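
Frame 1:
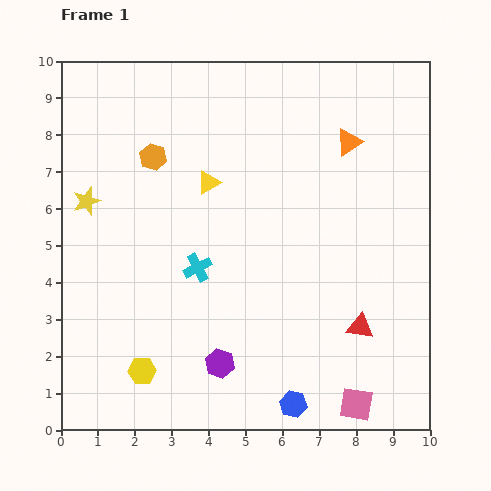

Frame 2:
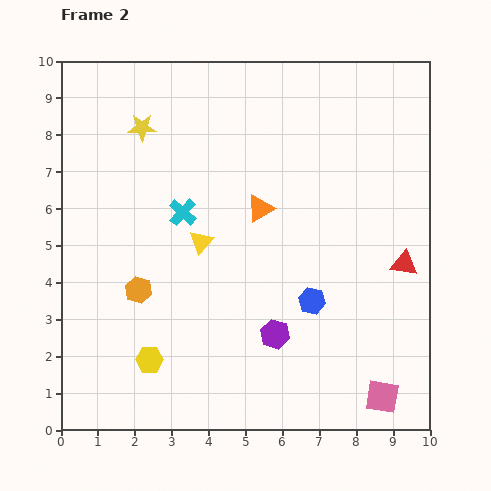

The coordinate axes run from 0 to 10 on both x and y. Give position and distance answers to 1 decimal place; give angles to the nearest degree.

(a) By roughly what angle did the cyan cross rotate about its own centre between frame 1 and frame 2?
21° counter-clockwise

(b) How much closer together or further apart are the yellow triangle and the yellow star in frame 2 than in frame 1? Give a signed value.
+0.2

Distance in frame 1: 3.3. Distance in frame 2: 3.5.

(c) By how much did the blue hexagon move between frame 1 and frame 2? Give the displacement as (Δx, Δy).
(0.5, 2.8)

The blue hexagon was at (6.3, 0.7) in frame 1 and (6.8, 3.5) in frame 2.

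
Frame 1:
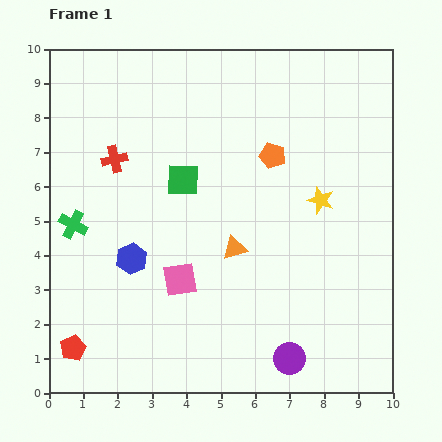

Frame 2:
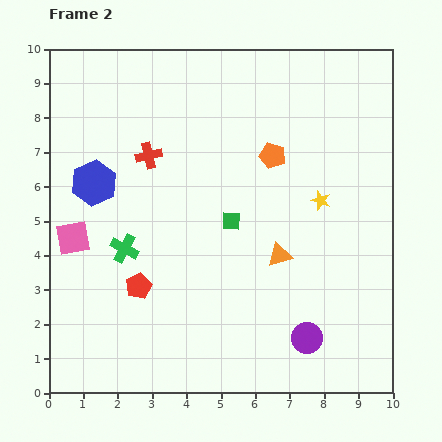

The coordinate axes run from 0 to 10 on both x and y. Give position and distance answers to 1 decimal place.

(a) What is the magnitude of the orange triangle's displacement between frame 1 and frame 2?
1.3

The orange triangle moved from (5.4, 4.2) to (6.7, 4.0), a distance of √(1.3² + 0.2²) ≈ 1.3.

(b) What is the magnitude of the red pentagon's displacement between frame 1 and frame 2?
2.6

The red pentagon moved from (0.7, 1.3) to (2.6, 3.1), a distance of √(1.9² + 1.8²) ≈ 2.6.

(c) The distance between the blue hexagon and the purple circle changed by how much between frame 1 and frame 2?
+2.3

Distance in frame 1: 5.4. Distance in frame 2: 7.7.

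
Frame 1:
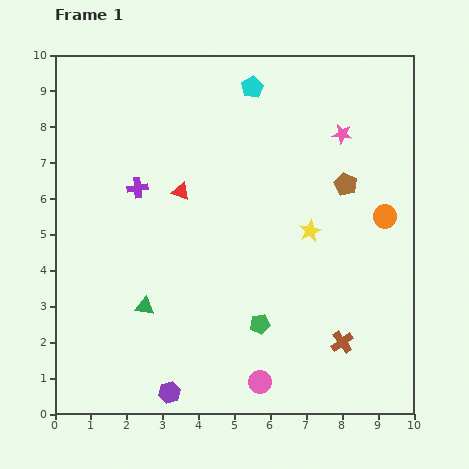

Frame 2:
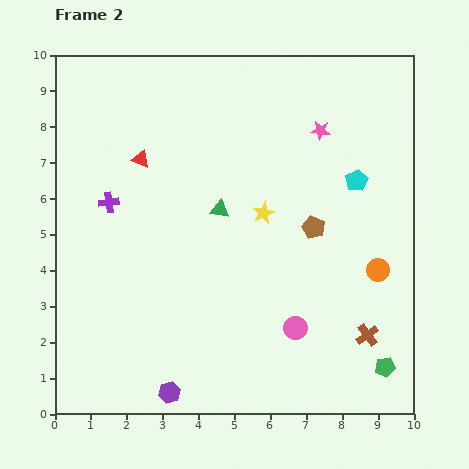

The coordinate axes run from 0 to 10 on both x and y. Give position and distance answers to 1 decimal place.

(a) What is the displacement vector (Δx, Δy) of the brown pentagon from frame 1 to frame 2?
(-0.9, -1.2)

The brown pentagon was at (8.1, 6.4) in frame 1 and (7.2, 5.2) in frame 2.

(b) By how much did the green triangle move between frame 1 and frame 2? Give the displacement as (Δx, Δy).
(2.1, 2.7)

The green triangle was at (2.5, 3.0) in frame 1 and (4.6, 5.7) in frame 2.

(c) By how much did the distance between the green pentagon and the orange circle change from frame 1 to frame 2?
-1.9

Distance in frame 1: 4.6. Distance in frame 2: 2.7.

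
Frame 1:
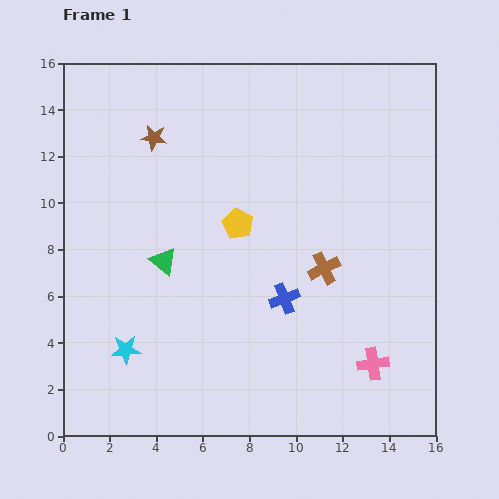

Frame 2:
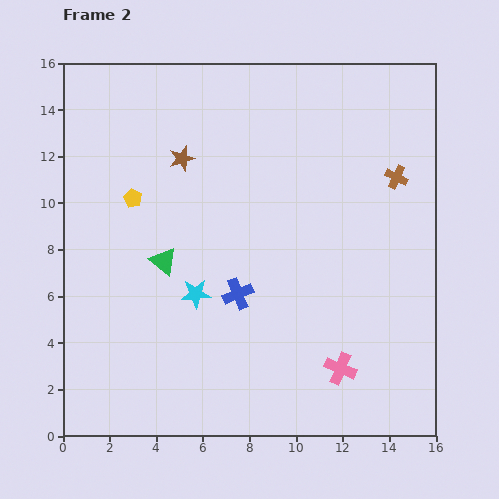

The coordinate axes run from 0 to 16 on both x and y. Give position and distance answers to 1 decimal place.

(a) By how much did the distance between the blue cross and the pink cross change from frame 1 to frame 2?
+0.7

Distance in frame 1: 4.7. Distance in frame 2: 5.4.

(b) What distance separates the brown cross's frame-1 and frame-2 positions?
5.0

The brown cross moved from (11.2, 7.2) to (14.3, 11.1), a distance of √(3.1² + 3.9²) ≈ 5.0.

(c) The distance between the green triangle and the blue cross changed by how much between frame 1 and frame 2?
-1.9

Distance in frame 1: 5.4. Distance in frame 2: 3.5.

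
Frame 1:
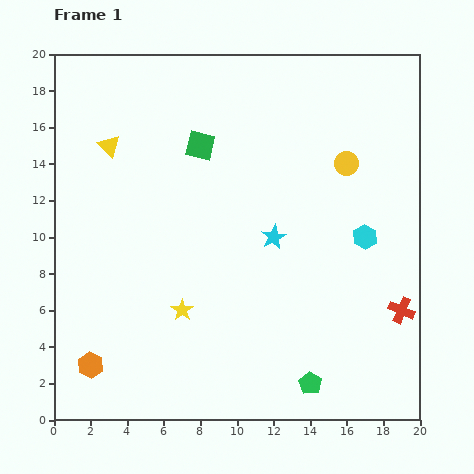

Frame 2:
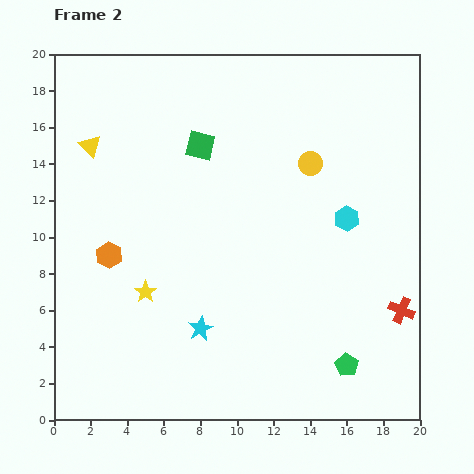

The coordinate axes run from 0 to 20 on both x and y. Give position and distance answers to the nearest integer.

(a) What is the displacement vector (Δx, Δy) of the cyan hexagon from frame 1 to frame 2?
(-1, 1)

The cyan hexagon was at (17, 10) in frame 1 and (16, 11) in frame 2.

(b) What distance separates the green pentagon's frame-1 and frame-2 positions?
2

The green pentagon moved from (14, 2) to (16, 3), a distance of √(2² + 1²) ≈ 2.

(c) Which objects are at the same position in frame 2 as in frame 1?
the red cross, the green square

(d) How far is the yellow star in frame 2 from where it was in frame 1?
2

The yellow star moved from (7, 6) to (5, 7), a distance of √(2² + 1²) ≈ 2.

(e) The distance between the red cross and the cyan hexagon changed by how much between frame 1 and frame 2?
+2

Distance in frame 1: 4. Distance in frame 2: 6.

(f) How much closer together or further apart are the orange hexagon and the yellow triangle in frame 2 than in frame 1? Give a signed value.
-6

Distance in frame 1: 12. Distance in frame 2: 6.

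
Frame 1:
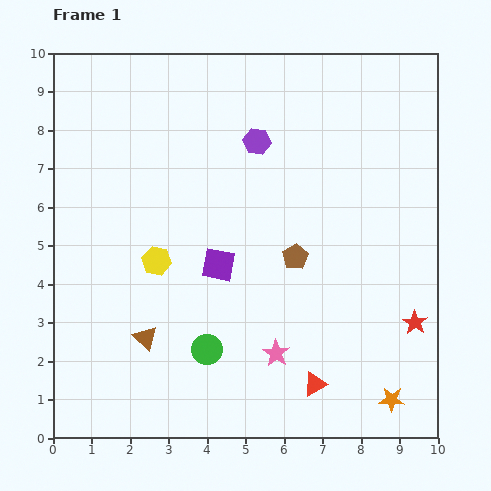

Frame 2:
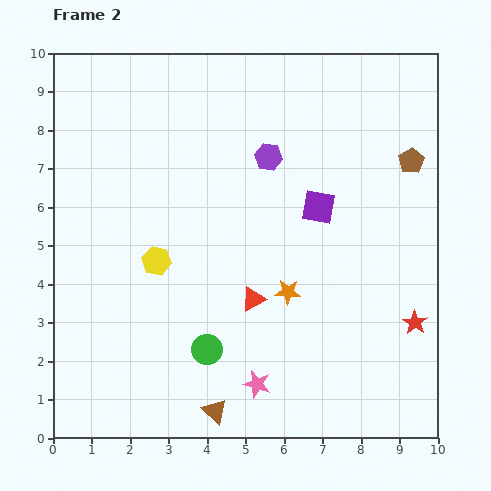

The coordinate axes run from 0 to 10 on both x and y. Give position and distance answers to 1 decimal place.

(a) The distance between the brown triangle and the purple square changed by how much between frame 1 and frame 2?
+3.2

Distance in frame 1: 2.7. Distance in frame 2: 5.9.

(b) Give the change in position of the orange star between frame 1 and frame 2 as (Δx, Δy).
(-2.7, 2.8)

The orange star was at (8.8, 1.0) in frame 1 and (6.1, 3.8) in frame 2.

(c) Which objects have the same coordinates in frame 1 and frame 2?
the green circle, the yellow hexagon, the red star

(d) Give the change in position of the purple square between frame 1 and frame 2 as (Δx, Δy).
(2.6, 1.5)

The purple square was at (4.3, 4.5) in frame 1 and (6.9, 6.0) in frame 2.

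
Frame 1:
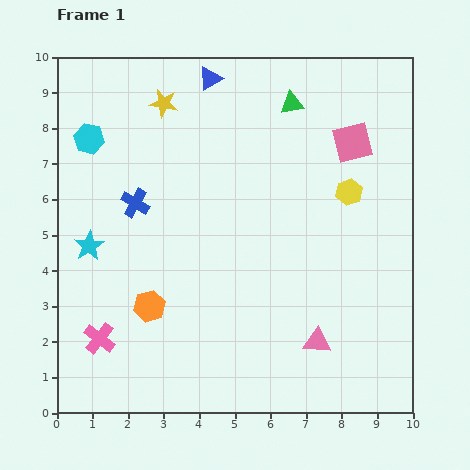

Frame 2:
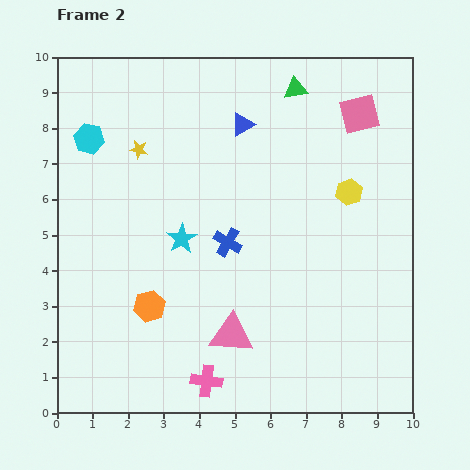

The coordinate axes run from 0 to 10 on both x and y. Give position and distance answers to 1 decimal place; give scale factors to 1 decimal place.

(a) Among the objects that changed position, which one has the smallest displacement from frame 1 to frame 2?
the green triangle

(moved 0.4)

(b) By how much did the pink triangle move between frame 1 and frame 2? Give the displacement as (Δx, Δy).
(-2.4, 0.2)

The pink triangle was at (7.3, 2.0) in frame 1 and (4.9, 2.2) in frame 2.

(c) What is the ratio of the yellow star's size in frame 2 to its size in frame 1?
0.6×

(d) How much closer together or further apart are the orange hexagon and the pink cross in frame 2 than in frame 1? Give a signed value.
+0.9

Distance in frame 1: 1.7. Distance in frame 2: 2.6.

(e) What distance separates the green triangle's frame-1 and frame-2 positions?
0.4

The green triangle moved from (6.6, 8.7) to (6.7, 9.1), a distance of √(0.1² + 0.4²) ≈ 0.4.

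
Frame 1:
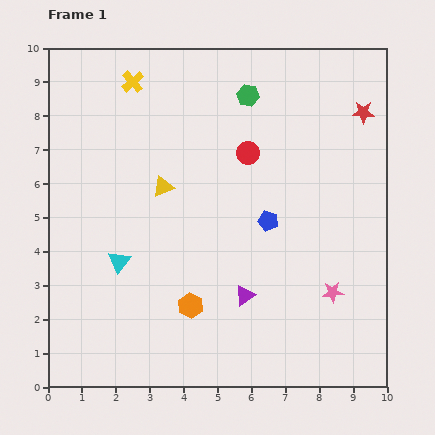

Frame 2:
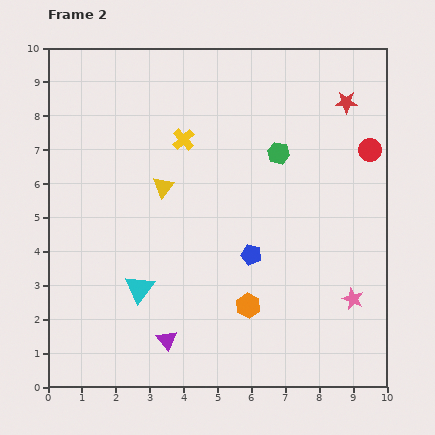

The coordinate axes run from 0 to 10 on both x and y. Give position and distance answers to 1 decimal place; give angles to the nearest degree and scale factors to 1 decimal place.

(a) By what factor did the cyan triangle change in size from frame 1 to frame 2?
1.3×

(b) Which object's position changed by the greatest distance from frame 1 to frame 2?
the red circle

(moved 3.6; next 2.6)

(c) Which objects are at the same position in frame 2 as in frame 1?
the yellow triangle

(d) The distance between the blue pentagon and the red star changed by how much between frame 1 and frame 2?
+1.0

Distance in frame 1: 4.3. Distance in frame 2: 5.3.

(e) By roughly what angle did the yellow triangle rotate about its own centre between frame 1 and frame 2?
28° counter-clockwise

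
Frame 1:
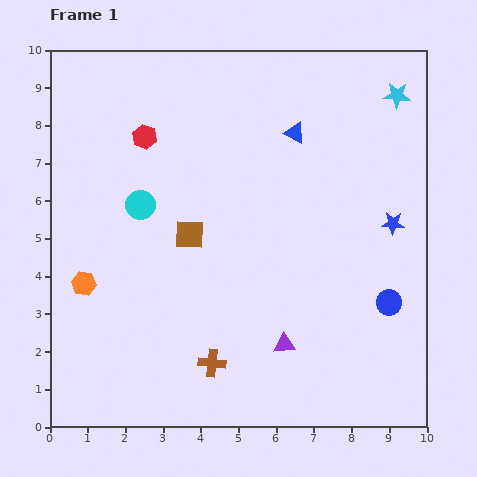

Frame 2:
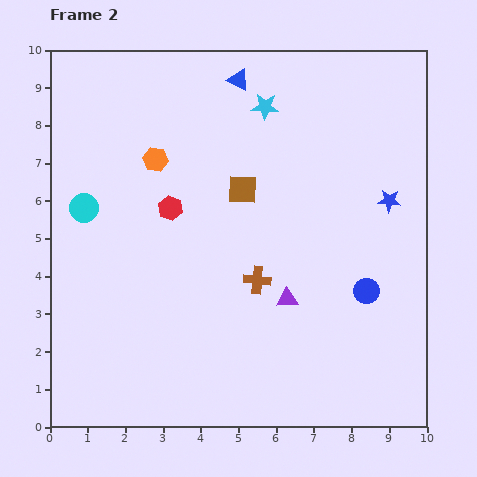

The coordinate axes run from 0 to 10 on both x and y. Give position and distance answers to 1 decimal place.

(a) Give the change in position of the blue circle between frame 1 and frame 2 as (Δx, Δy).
(-0.6, 0.3)

The blue circle was at (9.0, 3.3) in frame 1 and (8.4, 3.6) in frame 2.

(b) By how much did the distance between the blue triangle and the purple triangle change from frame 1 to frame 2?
+0.3

Distance in frame 1: 5.6. Distance in frame 2: 5.9.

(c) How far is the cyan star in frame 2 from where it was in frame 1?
3.5

The cyan star moved from (9.2, 8.8) to (5.7, 8.5), a distance of √(3.5² + 0.3²) ≈ 3.5.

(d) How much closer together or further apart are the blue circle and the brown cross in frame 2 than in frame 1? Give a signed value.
-2.1

Distance in frame 1: 5.0. Distance in frame 2: 2.9.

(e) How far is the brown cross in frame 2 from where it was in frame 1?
2.5

The brown cross moved from (4.3, 1.7) to (5.5, 3.9), a distance of √(1.2² + 2.2²) ≈ 2.5.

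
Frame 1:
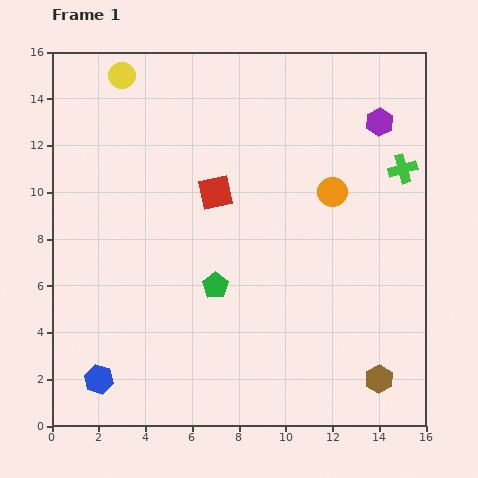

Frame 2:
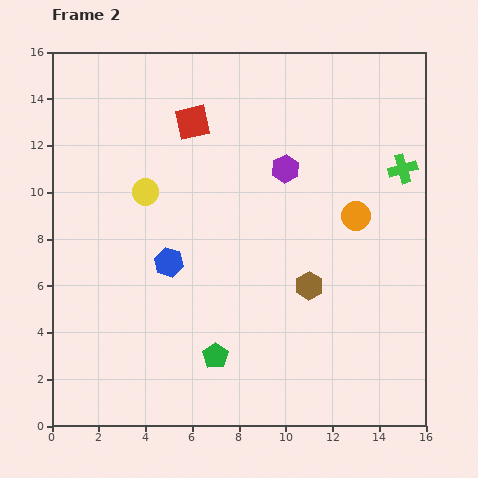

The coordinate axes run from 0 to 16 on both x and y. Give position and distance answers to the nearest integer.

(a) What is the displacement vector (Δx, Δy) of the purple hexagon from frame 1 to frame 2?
(-4, -2)

The purple hexagon was at (14, 13) in frame 1 and (10, 11) in frame 2.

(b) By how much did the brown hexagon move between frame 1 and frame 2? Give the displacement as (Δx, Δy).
(-3, 4)

The brown hexagon was at (14, 2) in frame 1 and (11, 6) in frame 2.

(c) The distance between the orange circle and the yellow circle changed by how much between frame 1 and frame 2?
-1

Distance in frame 1: 10. Distance in frame 2: 9.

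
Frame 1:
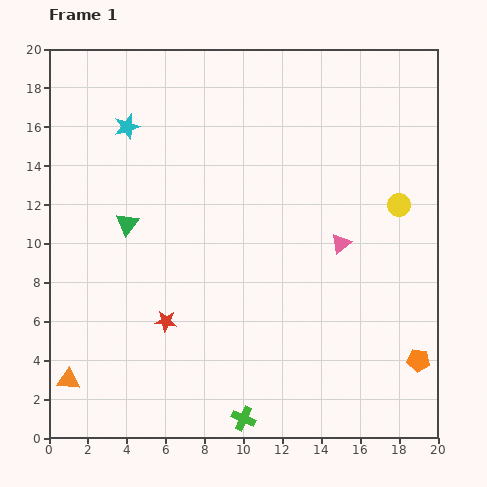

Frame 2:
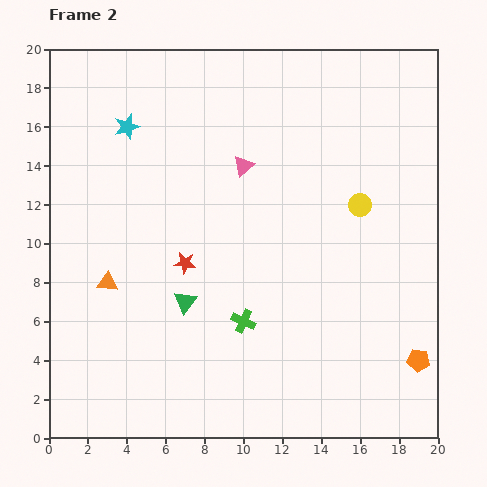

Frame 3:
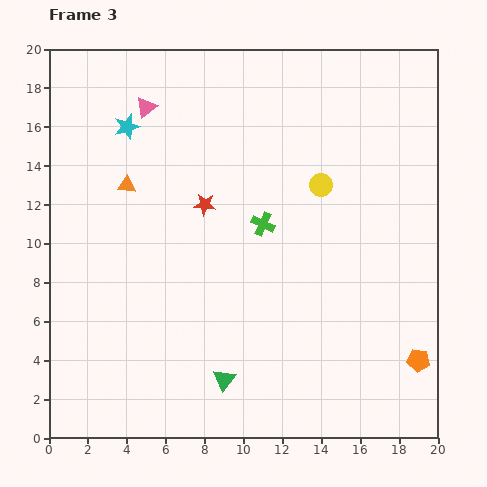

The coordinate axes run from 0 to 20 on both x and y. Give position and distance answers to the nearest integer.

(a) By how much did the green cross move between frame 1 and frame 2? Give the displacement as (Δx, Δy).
(0, 5)

The green cross was at (10, 1) in frame 1 and (10, 6) in frame 2.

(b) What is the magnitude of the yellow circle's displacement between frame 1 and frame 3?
4

The yellow circle moved from (18, 12) to (14, 13), a distance of √(4² + 1²) ≈ 4.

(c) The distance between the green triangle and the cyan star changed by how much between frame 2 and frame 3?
+5

Distance in frame 2: 9. Distance in frame 3: 14.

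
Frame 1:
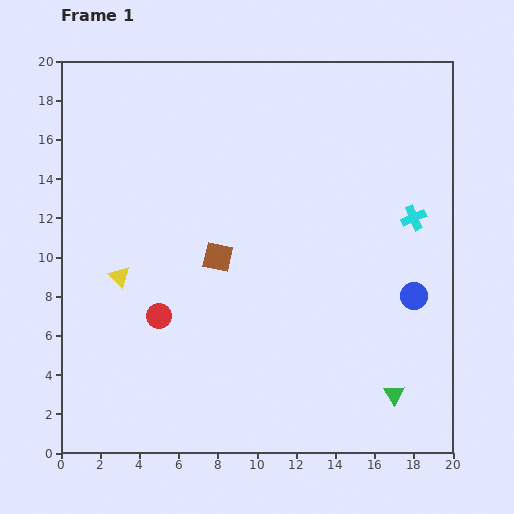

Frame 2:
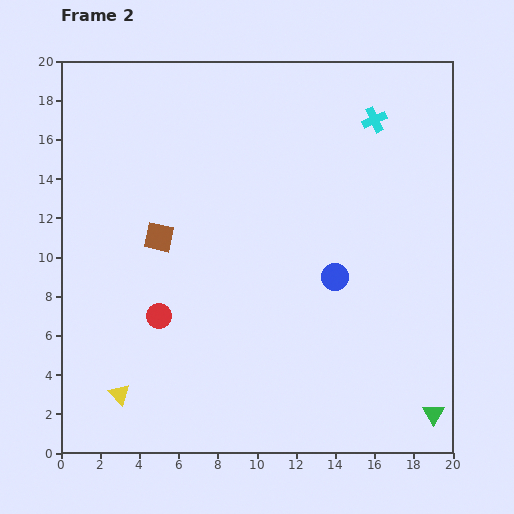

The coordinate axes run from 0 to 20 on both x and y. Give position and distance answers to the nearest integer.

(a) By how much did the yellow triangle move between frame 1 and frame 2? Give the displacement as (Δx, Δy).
(0, -6)

The yellow triangle was at (3, 9) in frame 1 and (3, 3) in frame 2.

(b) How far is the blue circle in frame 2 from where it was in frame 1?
4

The blue circle moved from (18, 8) to (14, 9), a distance of √(4² + 1²) ≈ 4.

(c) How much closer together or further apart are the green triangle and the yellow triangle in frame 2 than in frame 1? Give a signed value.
+1

Distance in frame 1: 15. Distance in frame 2: 16.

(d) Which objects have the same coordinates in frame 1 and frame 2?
the red circle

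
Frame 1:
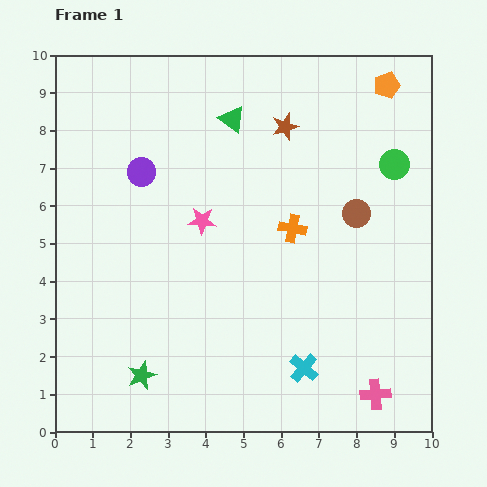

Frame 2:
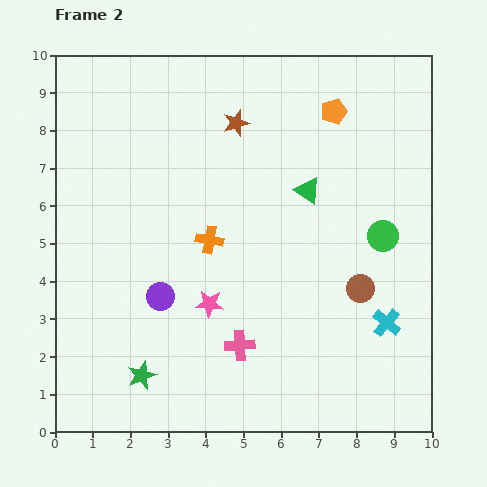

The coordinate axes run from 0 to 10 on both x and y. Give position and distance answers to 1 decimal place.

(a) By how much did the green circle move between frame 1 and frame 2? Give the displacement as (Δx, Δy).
(-0.3, -1.9)

The green circle was at (9.0, 7.1) in frame 1 and (8.7, 5.2) in frame 2.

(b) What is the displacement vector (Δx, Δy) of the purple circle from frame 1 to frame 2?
(0.5, -3.3)

The purple circle was at (2.3, 6.9) in frame 1 and (2.8, 3.6) in frame 2.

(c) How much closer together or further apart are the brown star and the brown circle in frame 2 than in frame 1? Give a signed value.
+2.5

Distance in frame 1: 3.0. Distance in frame 2: 5.5.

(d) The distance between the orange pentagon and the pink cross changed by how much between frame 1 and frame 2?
-1.5

Distance in frame 1: 8.2. Distance in frame 2: 6.7.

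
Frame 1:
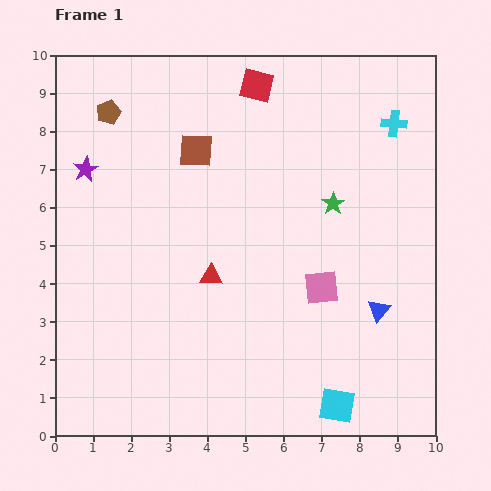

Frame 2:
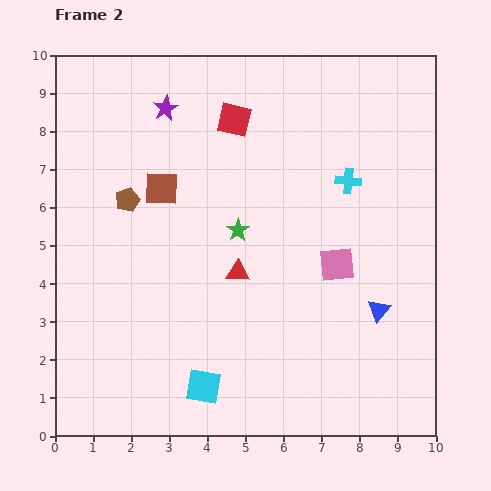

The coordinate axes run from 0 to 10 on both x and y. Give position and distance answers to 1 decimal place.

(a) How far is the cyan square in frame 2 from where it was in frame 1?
3.5

The cyan square moved from (7.4, 0.8) to (3.9, 1.3), a distance of √(3.5² + 0.5²) ≈ 3.5.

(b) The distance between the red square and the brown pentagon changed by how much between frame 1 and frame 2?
-0.5

Distance in frame 1: 4.0. Distance in frame 2: 3.5.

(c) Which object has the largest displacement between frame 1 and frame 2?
the cyan square

(moved 3.5; next 2.6)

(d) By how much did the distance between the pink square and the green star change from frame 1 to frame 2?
+0.6

Distance in frame 1: 2.2. Distance in frame 2: 2.8.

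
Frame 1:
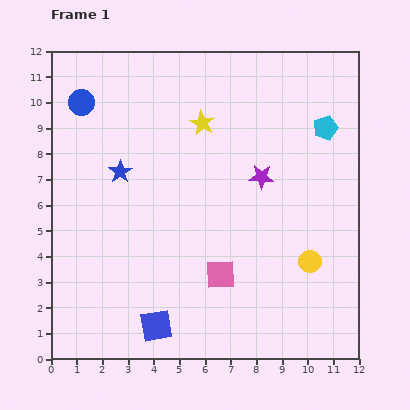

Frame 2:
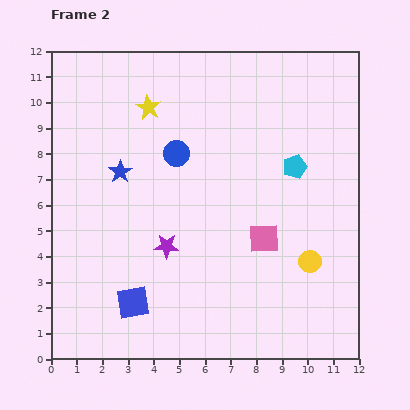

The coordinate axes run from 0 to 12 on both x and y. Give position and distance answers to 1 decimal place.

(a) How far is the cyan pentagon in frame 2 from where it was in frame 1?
1.9

The cyan pentagon moved from (10.7, 9.0) to (9.5, 7.5), a distance of √(1.2² + 1.5²) ≈ 1.9.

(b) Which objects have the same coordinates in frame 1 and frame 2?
the blue star, the yellow circle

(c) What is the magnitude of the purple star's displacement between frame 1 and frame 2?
4.6

The purple star moved from (8.2, 7.1) to (4.5, 4.4), a distance of √(3.7² + 2.7²) ≈ 4.6.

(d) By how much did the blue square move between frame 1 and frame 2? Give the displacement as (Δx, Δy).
(-0.9, 0.9)

The blue square was at (4.1, 1.3) in frame 1 and (3.2, 2.2) in frame 2.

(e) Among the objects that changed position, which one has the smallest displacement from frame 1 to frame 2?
the blue square

(moved 1.3)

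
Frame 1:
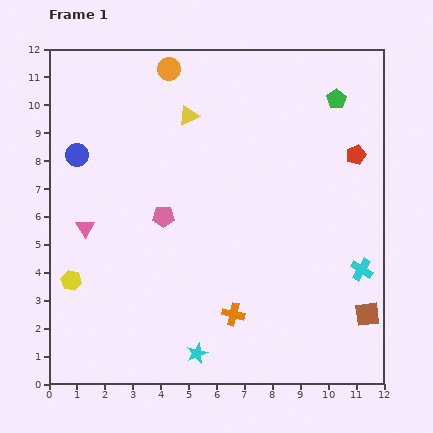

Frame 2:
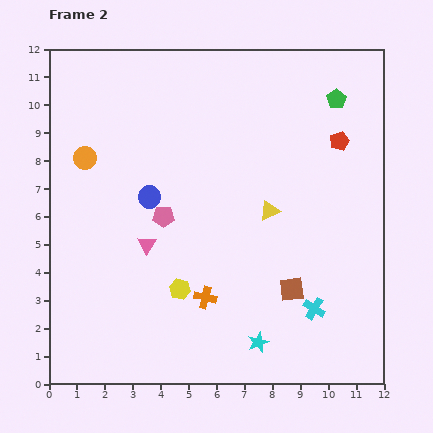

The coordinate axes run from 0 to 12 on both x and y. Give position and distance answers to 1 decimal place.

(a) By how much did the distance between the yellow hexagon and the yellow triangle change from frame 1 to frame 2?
-2.9

Distance in frame 1: 7.2. Distance in frame 2: 4.3.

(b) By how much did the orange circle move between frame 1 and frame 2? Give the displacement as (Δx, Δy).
(-3.0, -3.2)

The orange circle was at (4.3, 11.3) in frame 1 and (1.3, 8.1) in frame 2.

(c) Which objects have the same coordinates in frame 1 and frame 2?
the pink pentagon, the green pentagon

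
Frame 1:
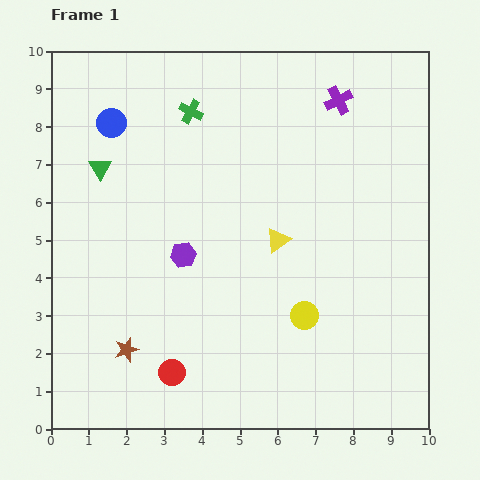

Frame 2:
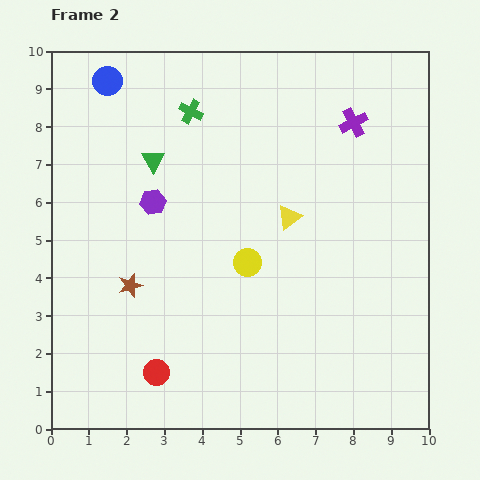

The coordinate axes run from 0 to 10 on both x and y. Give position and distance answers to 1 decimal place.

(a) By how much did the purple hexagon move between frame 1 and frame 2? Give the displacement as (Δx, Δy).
(-0.8, 1.4)

The purple hexagon was at (3.5, 4.6) in frame 1 and (2.7, 6.0) in frame 2.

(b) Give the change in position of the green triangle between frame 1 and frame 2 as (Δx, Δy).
(1.4, 0.2)

The green triangle was at (1.3, 6.9) in frame 1 and (2.7, 7.1) in frame 2.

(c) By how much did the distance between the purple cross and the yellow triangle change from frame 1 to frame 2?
-1.0

Distance in frame 1: 4.0. Distance in frame 2: 3.0.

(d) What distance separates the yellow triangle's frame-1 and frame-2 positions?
0.7

The yellow triangle moved from (6.0, 5.0) to (6.3, 5.6), a distance of √(0.3² + 0.6²) ≈ 0.7.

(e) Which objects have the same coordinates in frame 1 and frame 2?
the green cross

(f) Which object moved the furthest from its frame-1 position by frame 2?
the yellow circle

(moved 2.1; next 1.7)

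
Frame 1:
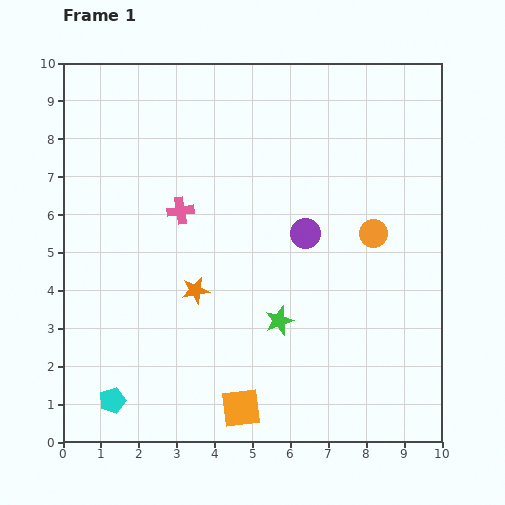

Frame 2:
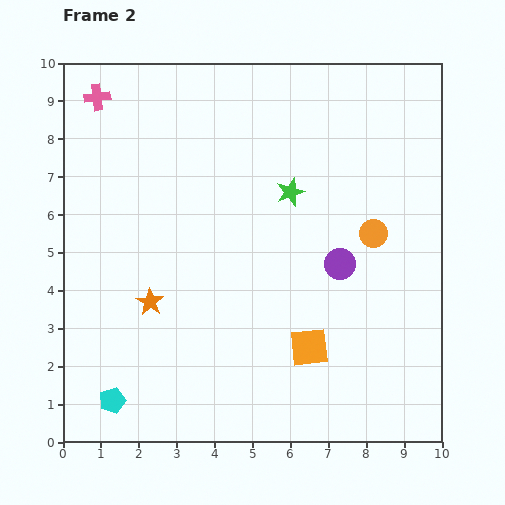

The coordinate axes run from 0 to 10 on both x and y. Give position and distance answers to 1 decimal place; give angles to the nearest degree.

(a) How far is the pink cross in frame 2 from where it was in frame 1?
3.7

The pink cross moved from (3.1, 6.1) to (0.9, 9.1), a distance of √(2.2² + 3.0²) ≈ 3.7.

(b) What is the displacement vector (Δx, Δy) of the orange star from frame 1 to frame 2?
(-1.2, -0.3)

The orange star was at (3.5, 4.0) in frame 1 and (2.3, 3.7) in frame 2.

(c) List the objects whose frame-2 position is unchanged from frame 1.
the orange circle, the cyan pentagon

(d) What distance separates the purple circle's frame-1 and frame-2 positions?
1.2

The purple circle moved from (6.4, 5.5) to (7.3, 4.7), a distance of √(0.9² + 0.8²) ≈ 1.2.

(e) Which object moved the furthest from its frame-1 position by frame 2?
the pink cross

(moved 3.7; next 3.4)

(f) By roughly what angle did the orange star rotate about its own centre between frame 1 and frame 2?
29° counter-clockwise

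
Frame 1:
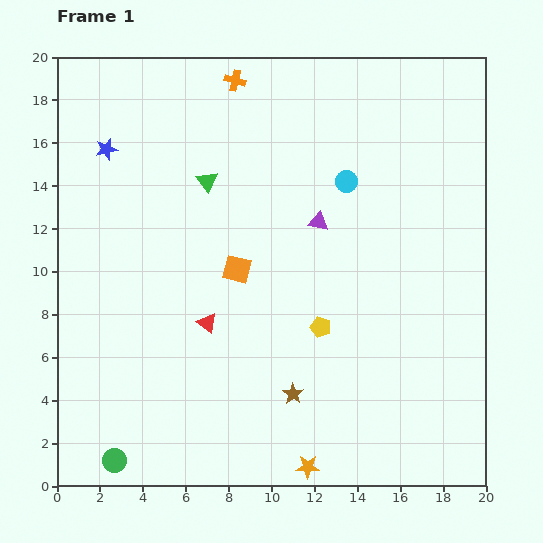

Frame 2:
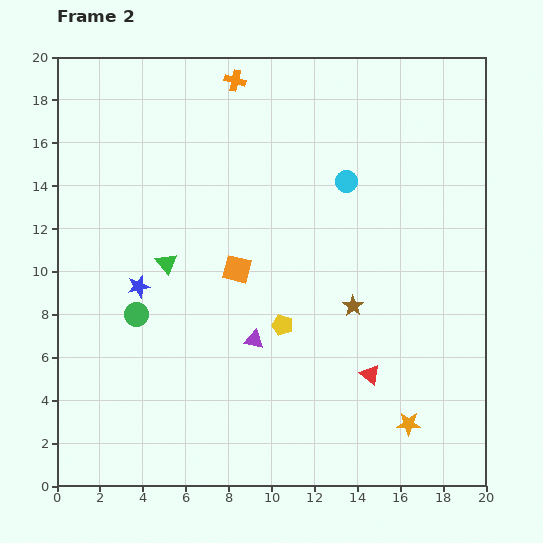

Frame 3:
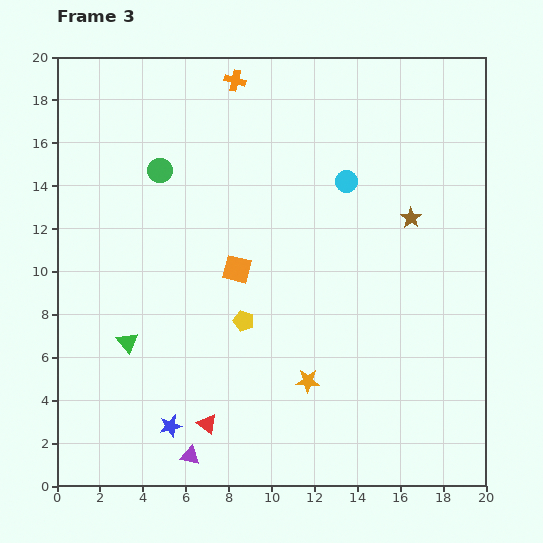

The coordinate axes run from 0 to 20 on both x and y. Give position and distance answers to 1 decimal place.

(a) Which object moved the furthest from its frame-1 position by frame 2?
the red triangle

(moved 8.0; next 6.9)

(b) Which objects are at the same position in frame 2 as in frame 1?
the orange square, the orange cross, the cyan circle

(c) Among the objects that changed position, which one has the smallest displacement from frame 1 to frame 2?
the yellow pentagon

(moved 1.8)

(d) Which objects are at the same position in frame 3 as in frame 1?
the orange square, the orange cross, the cyan circle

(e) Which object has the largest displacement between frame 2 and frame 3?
the red triangle

(moved 7.9; next 6.8)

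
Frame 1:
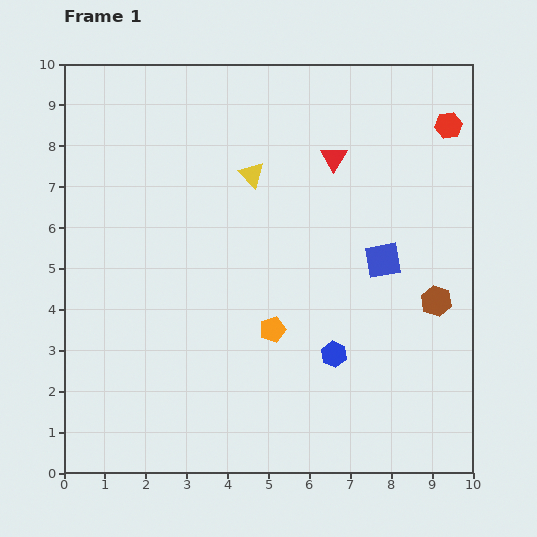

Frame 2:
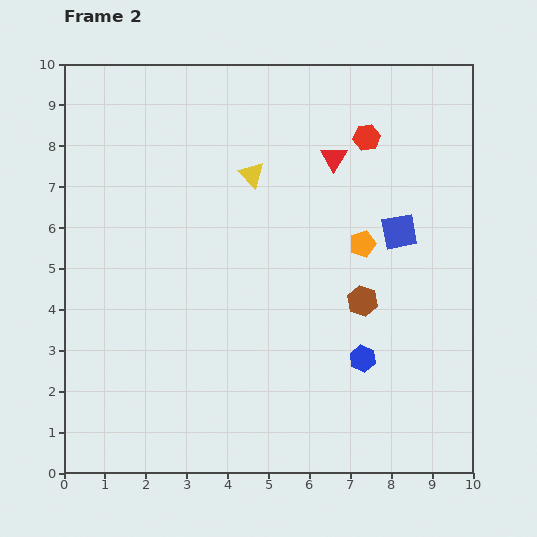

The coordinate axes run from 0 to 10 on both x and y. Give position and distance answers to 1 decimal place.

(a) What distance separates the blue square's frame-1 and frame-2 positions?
0.8

The blue square moved from (7.8, 5.2) to (8.2, 5.9), a distance of √(0.4² + 0.7²) ≈ 0.8.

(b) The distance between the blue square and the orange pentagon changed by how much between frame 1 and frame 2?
-2.3

Distance in frame 1: 3.2. Distance in frame 2: 0.9.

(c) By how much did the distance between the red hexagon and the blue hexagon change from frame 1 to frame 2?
-0.9

Distance in frame 1: 6.3. Distance in frame 2: 5.4.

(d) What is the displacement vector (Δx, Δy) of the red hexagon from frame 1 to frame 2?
(-2.0, -0.3)

The red hexagon was at (9.4, 8.5) in frame 1 and (7.4, 8.2) in frame 2.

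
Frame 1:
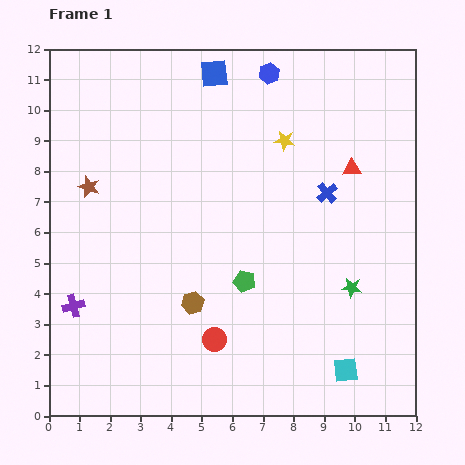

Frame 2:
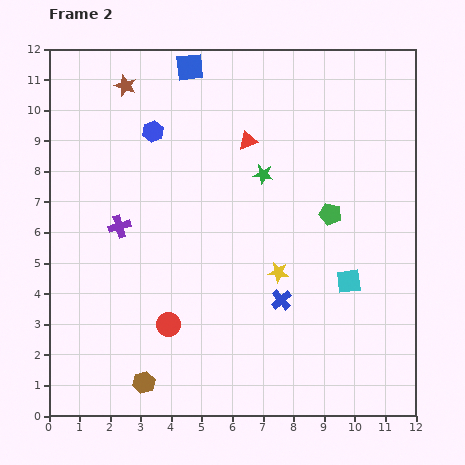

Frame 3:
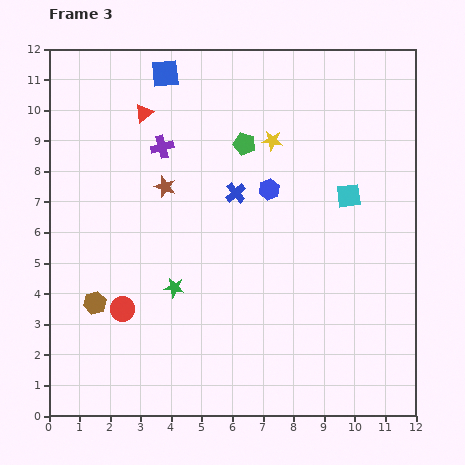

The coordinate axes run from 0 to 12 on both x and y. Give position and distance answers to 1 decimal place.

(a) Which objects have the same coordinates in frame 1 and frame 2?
none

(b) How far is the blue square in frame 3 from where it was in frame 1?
1.6

The blue square moved from (5.4, 11.2) to (3.8, 11.2), a distance of √(1.6² + 0.0²) ≈ 1.6.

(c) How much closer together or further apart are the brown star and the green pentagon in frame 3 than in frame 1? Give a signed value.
-3.0

Distance in frame 1: 6.0. Distance in frame 3: 3.0.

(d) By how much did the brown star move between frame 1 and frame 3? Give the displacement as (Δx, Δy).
(2.5, 0.0)

The brown star was at (1.3, 7.5) in frame 1 and (3.8, 7.5) in frame 3.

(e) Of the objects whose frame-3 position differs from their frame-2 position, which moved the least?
the blue square

(moved 0.8)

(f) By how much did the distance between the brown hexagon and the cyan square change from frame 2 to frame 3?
+1.5

Distance in frame 2: 7.5. Distance in frame 3: 9.0.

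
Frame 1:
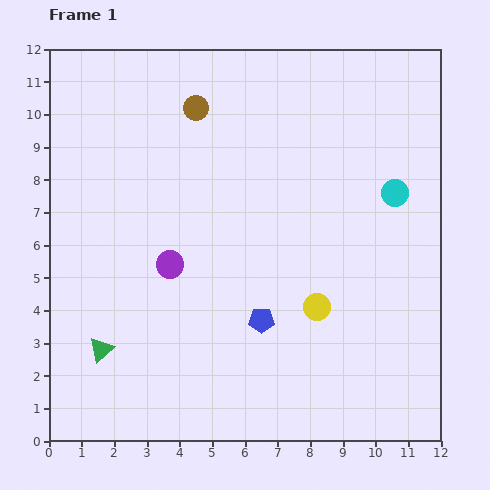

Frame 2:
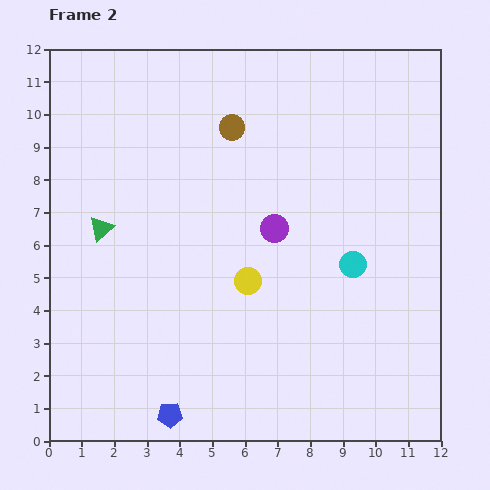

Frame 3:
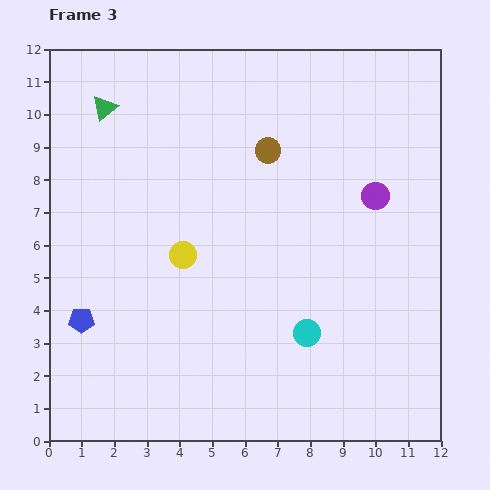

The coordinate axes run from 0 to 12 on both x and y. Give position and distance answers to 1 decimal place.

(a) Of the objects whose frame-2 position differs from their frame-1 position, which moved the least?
the brown circle

(moved 1.3)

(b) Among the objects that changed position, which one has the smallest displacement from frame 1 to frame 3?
the brown circle

(moved 2.6)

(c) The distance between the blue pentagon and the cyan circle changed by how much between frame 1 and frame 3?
+1.2

Distance in frame 1: 5.7. Distance in frame 3: 6.9.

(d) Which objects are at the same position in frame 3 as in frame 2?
none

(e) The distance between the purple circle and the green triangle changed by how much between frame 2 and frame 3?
+3.4

Distance in frame 2: 5.3. Distance in frame 3: 8.7.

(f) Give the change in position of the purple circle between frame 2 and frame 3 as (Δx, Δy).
(3.1, 1.0)

The purple circle was at (6.9, 6.5) in frame 2 and (10.0, 7.5) in frame 3.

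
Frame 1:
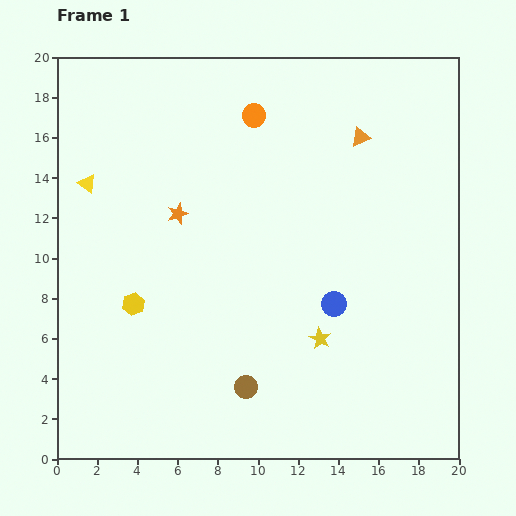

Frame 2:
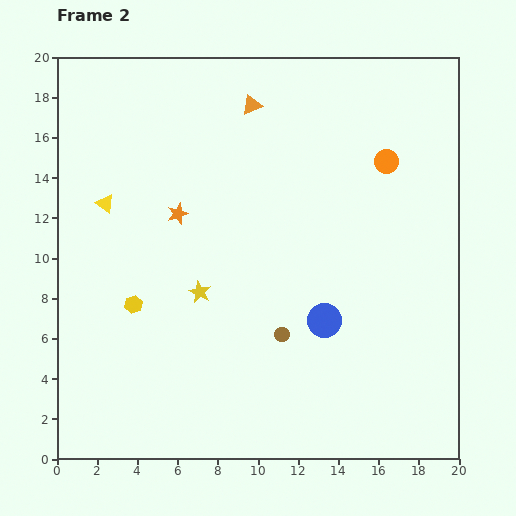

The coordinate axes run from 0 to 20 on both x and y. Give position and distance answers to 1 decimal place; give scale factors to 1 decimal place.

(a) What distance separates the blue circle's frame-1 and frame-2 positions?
0.9

The blue circle moved from (13.8, 7.7) to (13.3, 6.9), a distance of √(0.5² + 0.8²) ≈ 0.9.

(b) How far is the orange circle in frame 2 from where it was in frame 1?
7.0

The orange circle moved from (9.8, 17.1) to (16.4, 14.8), a distance of √(6.6² + 2.3²) ≈ 7.0.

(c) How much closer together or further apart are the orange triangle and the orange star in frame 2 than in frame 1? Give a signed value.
-3.4

Distance in frame 1: 9.9. Distance in frame 2: 6.5.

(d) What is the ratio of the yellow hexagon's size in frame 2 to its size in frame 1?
0.8×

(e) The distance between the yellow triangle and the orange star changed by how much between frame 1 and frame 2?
-1.1

Distance in frame 1: 4.7. Distance in frame 2: 3.6.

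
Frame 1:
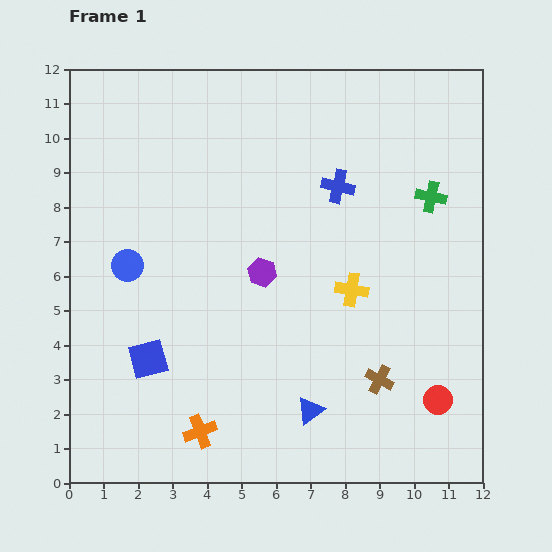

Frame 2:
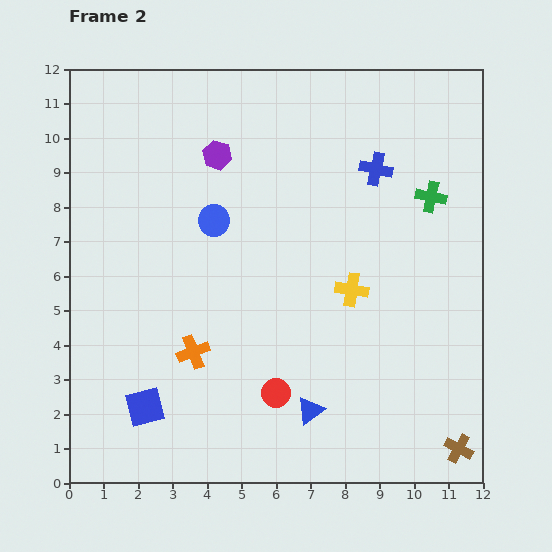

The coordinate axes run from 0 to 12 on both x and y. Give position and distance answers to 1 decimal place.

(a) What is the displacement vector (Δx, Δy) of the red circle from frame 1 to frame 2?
(-4.7, 0.2)

The red circle was at (10.7, 2.4) in frame 1 and (6.0, 2.6) in frame 2.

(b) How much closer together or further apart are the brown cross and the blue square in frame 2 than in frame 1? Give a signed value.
+2.5

Distance in frame 1: 6.7. Distance in frame 2: 9.2.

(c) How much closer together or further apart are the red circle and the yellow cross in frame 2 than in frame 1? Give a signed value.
-0.4

Distance in frame 1: 4.1. Distance in frame 2: 3.7.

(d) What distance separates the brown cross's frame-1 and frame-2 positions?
3.0

The brown cross moved from (9.0, 3.0) to (11.3, 1.0), a distance of √(2.3² + 2.0²) ≈ 3.0.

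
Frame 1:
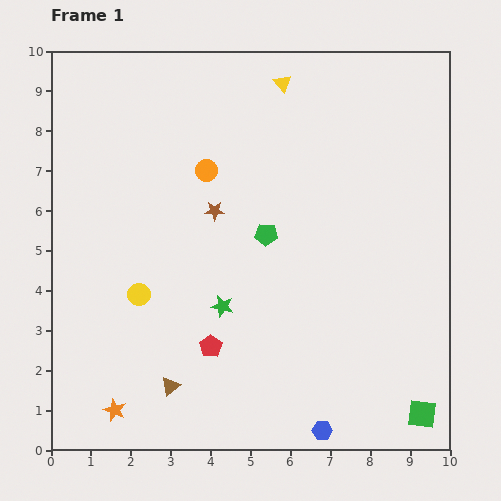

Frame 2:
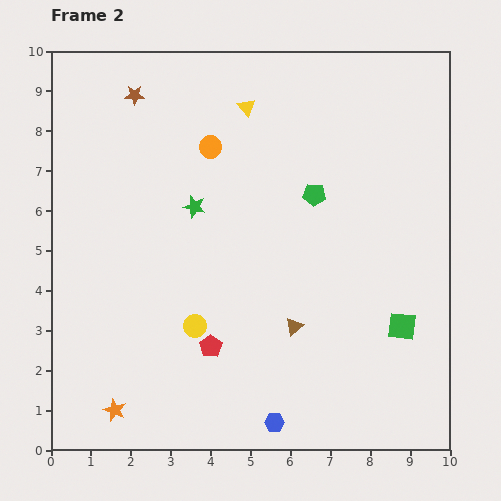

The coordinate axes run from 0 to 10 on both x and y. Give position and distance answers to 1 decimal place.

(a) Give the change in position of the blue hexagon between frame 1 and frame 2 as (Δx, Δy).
(-1.2, 0.2)

The blue hexagon was at (6.8, 0.5) in frame 1 and (5.6, 0.7) in frame 2.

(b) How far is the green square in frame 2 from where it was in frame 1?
2.3

The green square moved from (9.3, 0.9) to (8.8, 3.1), a distance of √(0.5² + 2.2²) ≈ 2.3.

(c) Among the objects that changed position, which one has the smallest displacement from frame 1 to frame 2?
the orange circle

(moved 0.6)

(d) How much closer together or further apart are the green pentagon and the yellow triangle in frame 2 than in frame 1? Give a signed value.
-1.0

Distance in frame 1: 3.8. Distance in frame 2: 2.8.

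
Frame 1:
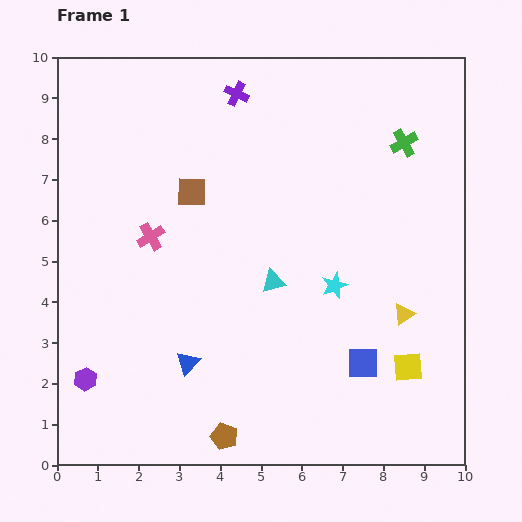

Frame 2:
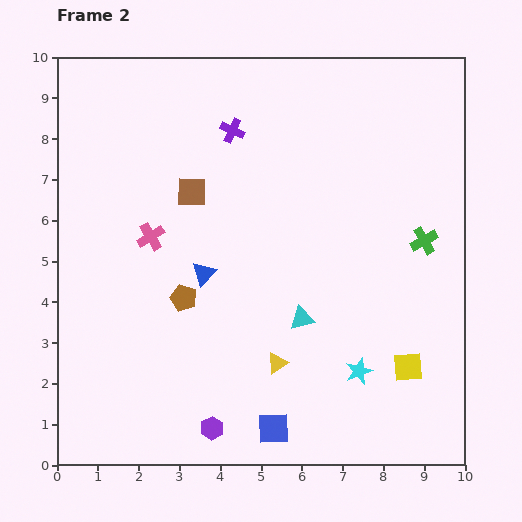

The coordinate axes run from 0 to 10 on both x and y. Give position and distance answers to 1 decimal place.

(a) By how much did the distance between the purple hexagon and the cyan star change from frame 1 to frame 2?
-2.6

Distance in frame 1: 6.5. Distance in frame 2: 3.9.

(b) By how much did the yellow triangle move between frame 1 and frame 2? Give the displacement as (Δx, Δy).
(-3.1, -1.2)

The yellow triangle was at (8.5, 3.7) in frame 1 and (5.4, 2.5) in frame 2.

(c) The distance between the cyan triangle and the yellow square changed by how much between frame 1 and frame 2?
-1.0

Distance in frame 1: 3.9. Distance in frame 2: 2.9.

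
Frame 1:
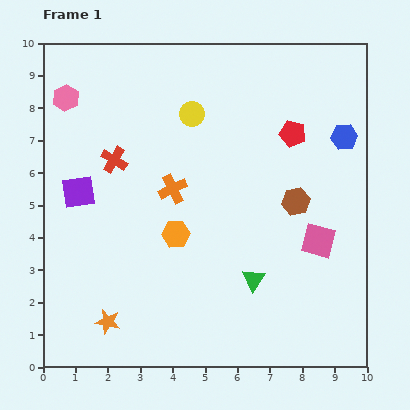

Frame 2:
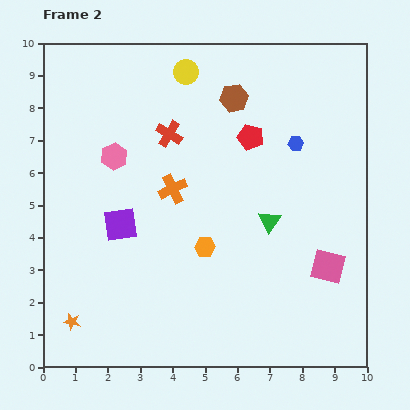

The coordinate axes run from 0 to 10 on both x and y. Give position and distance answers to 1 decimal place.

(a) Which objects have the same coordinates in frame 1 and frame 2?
the orange cross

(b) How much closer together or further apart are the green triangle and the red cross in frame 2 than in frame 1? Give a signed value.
-1.6

Distance in frame 1: 5.7. Distance in frame 2: 4.1.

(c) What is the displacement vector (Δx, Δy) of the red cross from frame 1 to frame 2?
(1.7, 0.8)

The red cross was at (2.2, 6.4) in frame 1 and (3.9, 7.2) in frame 2.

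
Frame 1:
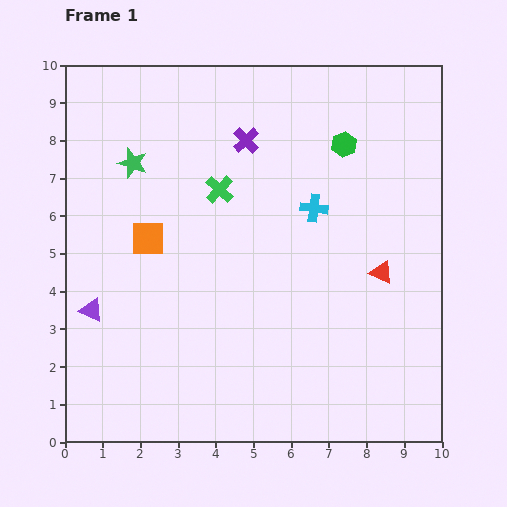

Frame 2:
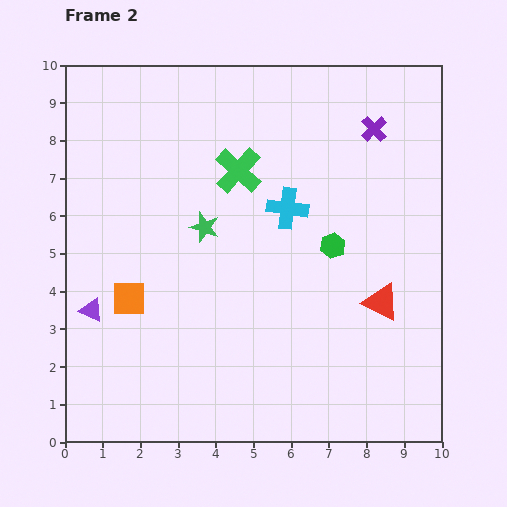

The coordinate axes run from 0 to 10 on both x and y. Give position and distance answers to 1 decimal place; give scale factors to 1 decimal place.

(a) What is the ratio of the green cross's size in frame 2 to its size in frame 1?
1.7×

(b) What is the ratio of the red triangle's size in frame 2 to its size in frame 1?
1.6×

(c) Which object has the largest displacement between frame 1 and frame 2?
the purple cross

(moved 3.4; next 2.7)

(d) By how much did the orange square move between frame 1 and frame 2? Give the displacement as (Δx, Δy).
(-0.5, -1.6)

The orange square was at (2.2, 5.4) in frame 1 and (1.7, 3.8) in frame 2.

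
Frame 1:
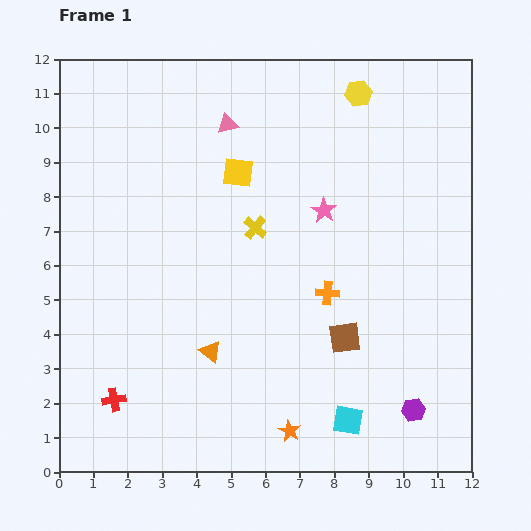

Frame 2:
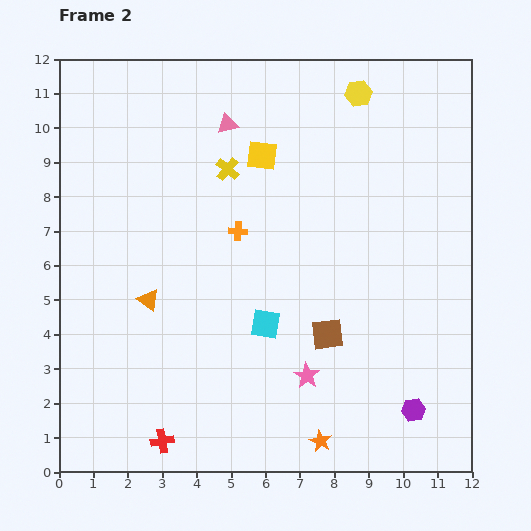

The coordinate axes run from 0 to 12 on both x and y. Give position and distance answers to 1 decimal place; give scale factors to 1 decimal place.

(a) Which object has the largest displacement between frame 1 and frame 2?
the pink star

(moved 4.8; next 3.7)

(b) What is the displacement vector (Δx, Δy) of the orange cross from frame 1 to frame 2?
(-2.6, 1.8)

The orange cross was at (7.8, 5.2) in frame 1 and (5.2, 7.0) in frame 2.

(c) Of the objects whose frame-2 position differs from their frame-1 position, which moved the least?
the brown square

(moved 0.5)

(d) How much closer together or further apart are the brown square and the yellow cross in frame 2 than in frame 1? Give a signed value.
+1.5

Distance in frame 1: 4.1. Distance in frame 2: 5.6.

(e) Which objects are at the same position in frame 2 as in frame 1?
the yellow hexagon, the purple hexagon, the pink triangle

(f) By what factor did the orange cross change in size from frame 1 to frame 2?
0.8×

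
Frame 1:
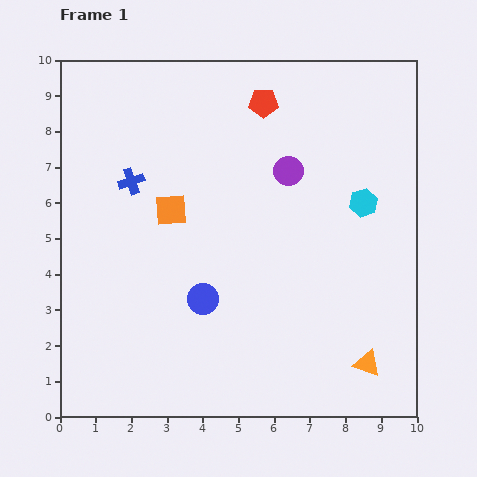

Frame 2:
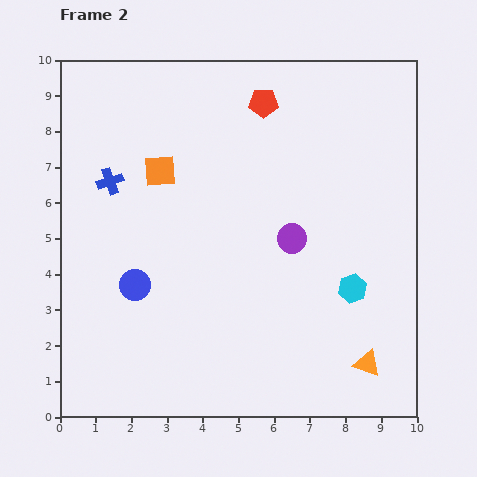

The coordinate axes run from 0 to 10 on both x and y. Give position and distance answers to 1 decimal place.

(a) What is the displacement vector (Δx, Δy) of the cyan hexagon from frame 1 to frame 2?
(-0.3, -2.4)

The cyan hexagon was at (8.5, 6.0) in frame 1 and (8.2, 3.6) in frame 2.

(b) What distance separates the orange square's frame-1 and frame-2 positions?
1.1

The orange square moved from (3.1, 5.8) to (2.8, 6.9), a distance of √(0.3² + 1.1²) ≈ 1.1.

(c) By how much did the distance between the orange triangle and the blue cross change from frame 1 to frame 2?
+0.5

Distance in frame 1: 8.3. Distance in frame 2: 8.8.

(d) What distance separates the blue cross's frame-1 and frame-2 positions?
0.6

The blue cross moved from (2.0, 6.6) to (1.4, 6.6), a distance of √(0.6² + 0.0²) ≈ 0.6.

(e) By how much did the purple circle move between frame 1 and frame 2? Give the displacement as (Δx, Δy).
(0.1, -1.9)

The purple circle was at (6.4, 6.9) in frame 1 and (6.5, 5.0) in frame 2.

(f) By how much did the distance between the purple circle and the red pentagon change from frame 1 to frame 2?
+1.9

Distance in frame 1: 2.0. Distance in frame 2: 3.9.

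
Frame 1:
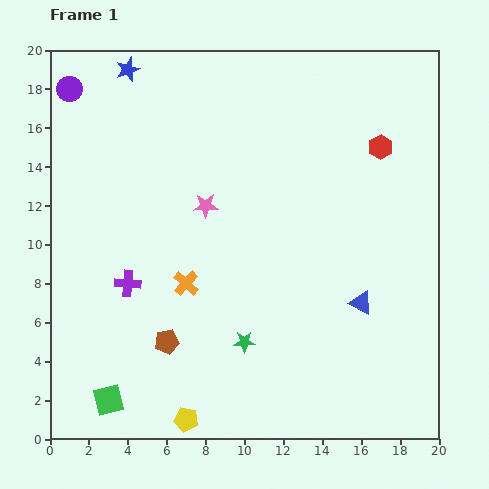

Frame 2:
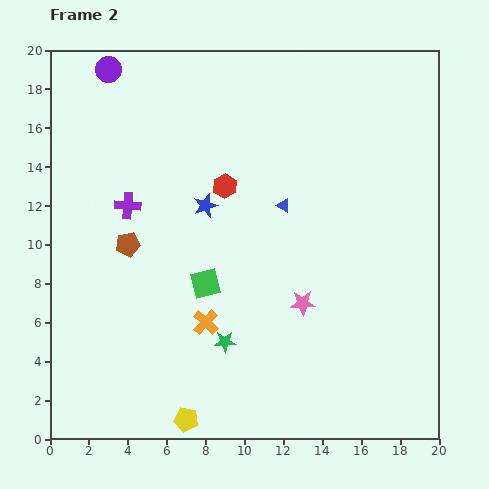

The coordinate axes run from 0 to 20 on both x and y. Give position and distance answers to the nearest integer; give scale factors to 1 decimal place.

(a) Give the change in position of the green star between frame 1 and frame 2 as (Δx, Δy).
(-1, 0)

The green star was at (10, 5) in frame 1 and (9, 5) in frame 2.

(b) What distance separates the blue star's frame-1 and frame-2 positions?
8

The blue star moved from (4, 19) to (8, 12), a distance of √(4² + 7²) ≈ 8.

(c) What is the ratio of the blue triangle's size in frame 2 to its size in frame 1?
0.6×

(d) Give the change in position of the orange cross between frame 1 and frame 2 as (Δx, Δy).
(1, -2)

The orange cross was at (7, 8) in frame 1 and (8, 6) in frame 2.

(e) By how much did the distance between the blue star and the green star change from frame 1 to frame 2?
-8

Distance in frame 1: 15. Distance in frame 2: 7.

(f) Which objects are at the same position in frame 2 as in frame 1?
the yellow pentagon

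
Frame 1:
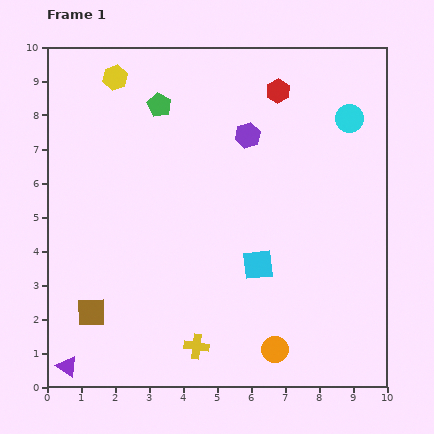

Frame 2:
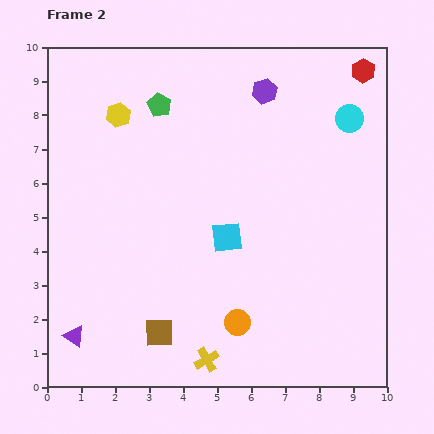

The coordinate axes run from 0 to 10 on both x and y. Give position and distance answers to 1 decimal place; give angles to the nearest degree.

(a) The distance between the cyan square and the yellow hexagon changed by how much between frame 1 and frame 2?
-2.1

Distance in frame 1: 6.9. Distance in frame 2: 4.8.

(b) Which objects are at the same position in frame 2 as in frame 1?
the cyan circle, the green pentagon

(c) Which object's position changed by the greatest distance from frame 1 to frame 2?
the red hexagon

(moved 2.6; next 2.1)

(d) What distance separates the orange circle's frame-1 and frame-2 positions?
1.4

The orange circle moved from (6.7, 1.1) to (5.6, 1.9), a distance of √(1.1² + 0.8²) ≈ 1.4.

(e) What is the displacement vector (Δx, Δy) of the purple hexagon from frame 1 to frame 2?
(0.5, 1.3)

The purple hexagon was at (5.9, 7.4) in frame 1 and (6.4, 8.7) in frame 2.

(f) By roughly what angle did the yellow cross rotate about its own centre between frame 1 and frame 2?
37° counter-clockwise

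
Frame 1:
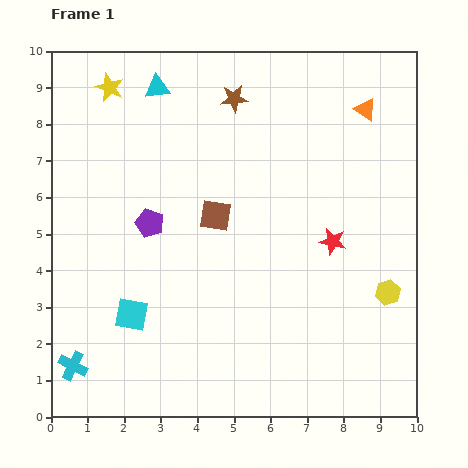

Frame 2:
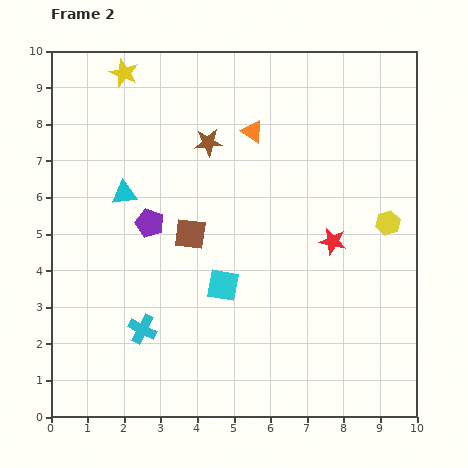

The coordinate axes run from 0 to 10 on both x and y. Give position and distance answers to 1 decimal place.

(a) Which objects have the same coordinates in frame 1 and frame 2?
the purple pentagon, the red star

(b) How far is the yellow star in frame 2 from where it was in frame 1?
0.6

The yellow star moved from (1.6, 9.0) to (2.0, 9.4), a distance of √(0.4² + 0.4²) ≈ 0.6.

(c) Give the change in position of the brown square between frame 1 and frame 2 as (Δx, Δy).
(-0.7, -0.5)

The brown square was at (4.5, 5.5) in frame 1 and (3.8, 5.0) in frame 2.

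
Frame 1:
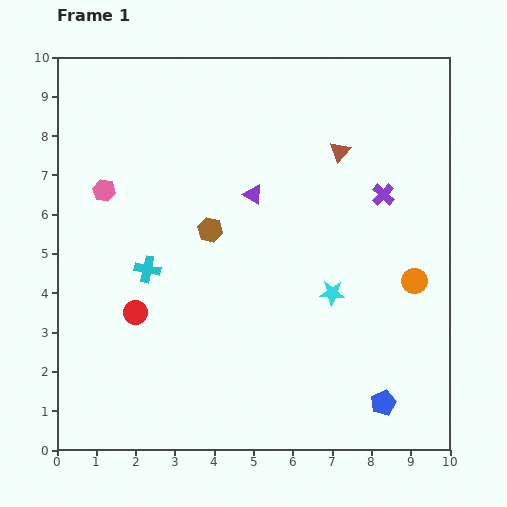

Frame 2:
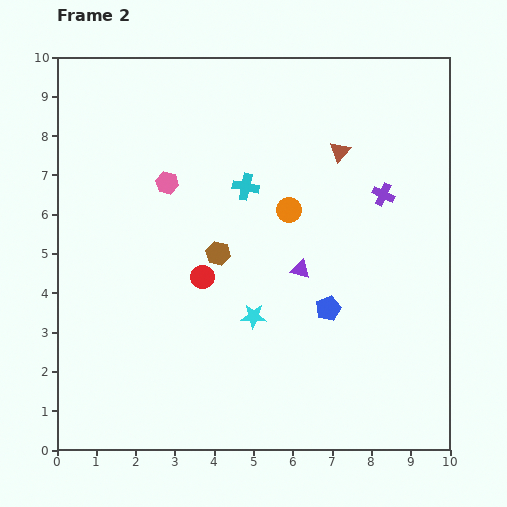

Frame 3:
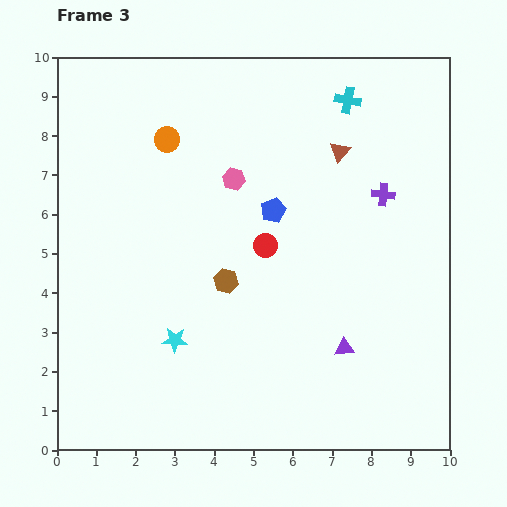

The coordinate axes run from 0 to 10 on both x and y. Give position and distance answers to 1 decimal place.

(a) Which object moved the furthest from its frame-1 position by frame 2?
the orange circle

(moved 3.7; next 3.3)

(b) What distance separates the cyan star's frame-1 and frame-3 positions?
4.2

The cyan star moved from (7.0, 4.0) to (3.0, 2.8), a distance of √(4.0² + 1.2²) ≈ 4.2.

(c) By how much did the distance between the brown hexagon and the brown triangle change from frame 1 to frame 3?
+0.5

Distance in frame 1: 3.9. Distance in frame 3: 4.4.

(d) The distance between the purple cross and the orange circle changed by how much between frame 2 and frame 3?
+3.3

Distance in frame 2: 2.4. Distance in frame 3: 5.7.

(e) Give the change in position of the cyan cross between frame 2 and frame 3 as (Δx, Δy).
(2.6, 2.2)

The cyan cross was at (4.8, 6.7) in frame 2 and (7.4, 8.9) in frame 3.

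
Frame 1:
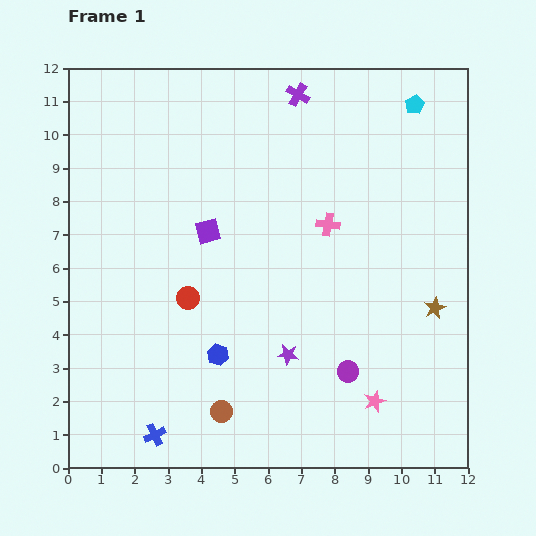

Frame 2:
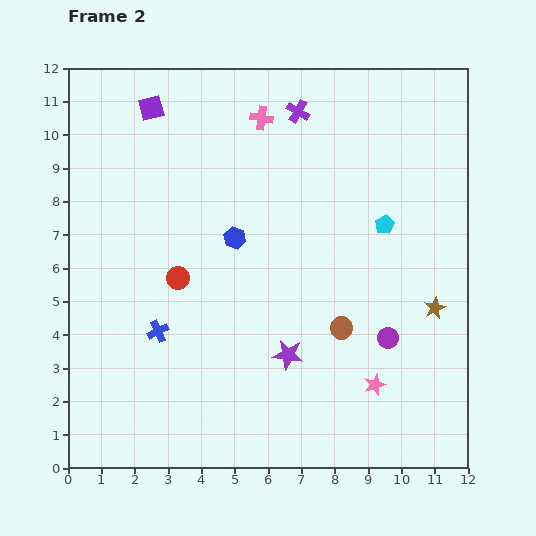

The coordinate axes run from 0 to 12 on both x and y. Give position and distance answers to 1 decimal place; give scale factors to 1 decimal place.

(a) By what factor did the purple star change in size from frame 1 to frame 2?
1.5×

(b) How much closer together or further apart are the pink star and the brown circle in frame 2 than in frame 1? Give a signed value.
-2.6

Distance in frame 1: 4.6. Distance in frame 2: 2.0.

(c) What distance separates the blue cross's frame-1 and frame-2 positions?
3.1

The blue cross moved from (2.6, 1.0) to (2.7, 4.1), a distance of √(0.1² + 3.1²) ≈ 3.1.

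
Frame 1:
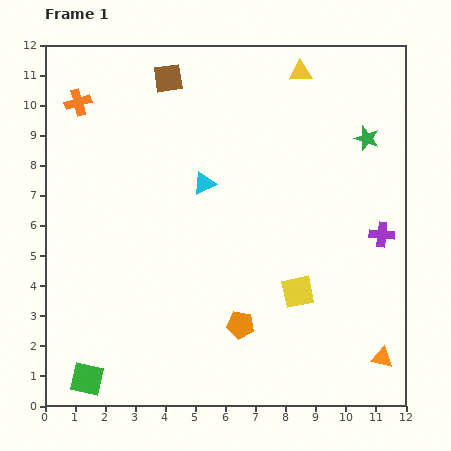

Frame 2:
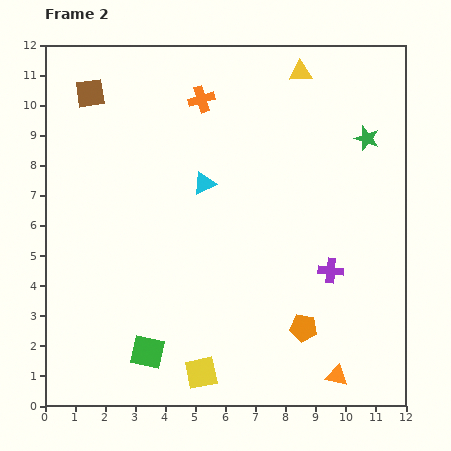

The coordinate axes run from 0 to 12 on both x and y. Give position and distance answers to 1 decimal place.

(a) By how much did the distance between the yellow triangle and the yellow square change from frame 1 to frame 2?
+3.2

Distance in frame 1: 7.3. Distance in frame 2: 10.5.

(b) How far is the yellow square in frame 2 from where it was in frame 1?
4.2

The yellow square moved from (8.4, 3.8) to (5.2, 1.1), a distance of √(3.2² + 2.7²) ≈ 4.2.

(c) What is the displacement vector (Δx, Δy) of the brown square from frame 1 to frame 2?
(-2.6, -0.5)

The brown square was at (4.1, 10.9) in frame 1 and (1.5, 10.4) in frame 2.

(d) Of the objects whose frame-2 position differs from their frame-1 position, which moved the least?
the orange triangle

(moved 1.6)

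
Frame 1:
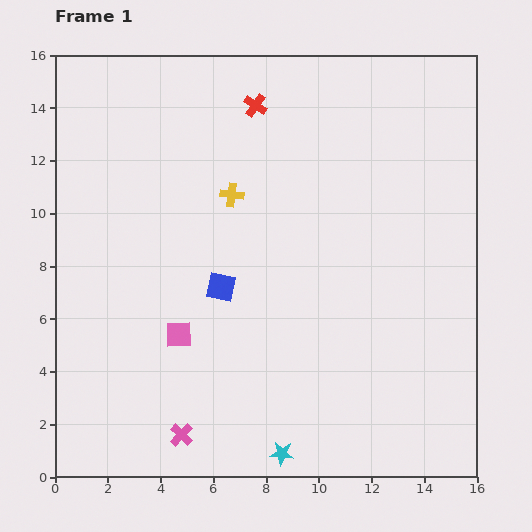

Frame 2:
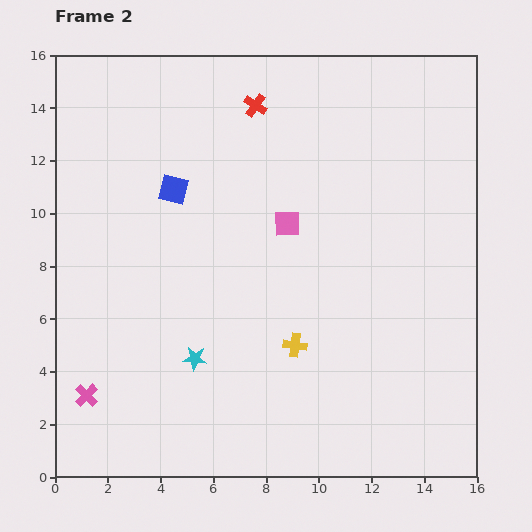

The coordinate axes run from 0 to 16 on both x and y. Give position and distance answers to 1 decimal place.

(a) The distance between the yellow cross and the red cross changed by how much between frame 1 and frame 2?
+5.7

Distance in frame 1: 3.5. Distance in frame 2: 9.2.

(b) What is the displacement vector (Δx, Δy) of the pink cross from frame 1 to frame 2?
(-3.6, 1.5)

The pink cross was at (4.8, 1.6) in frame 1 and (1.2, 3.1) in frame 2.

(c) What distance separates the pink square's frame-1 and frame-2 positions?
5.9

The pink square moved from (4.7, 5.4) to (8.8, 9.6), a distance of √(4.1² + 4.2²) ≈ 5.9.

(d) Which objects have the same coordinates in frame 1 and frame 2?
the red cross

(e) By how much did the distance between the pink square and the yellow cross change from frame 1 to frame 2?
-1.1

Distance in frame 1: 5.7. Distance in frame 2: 4.6.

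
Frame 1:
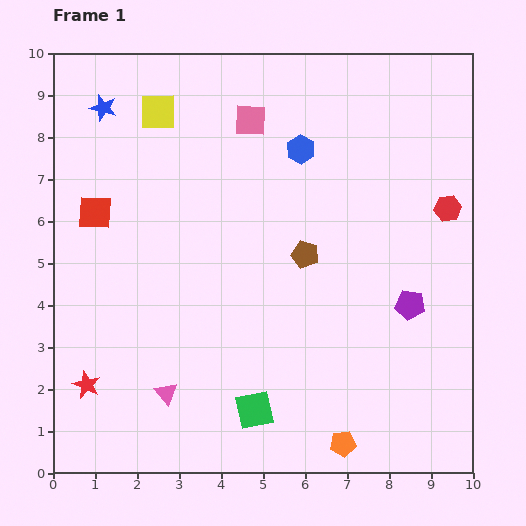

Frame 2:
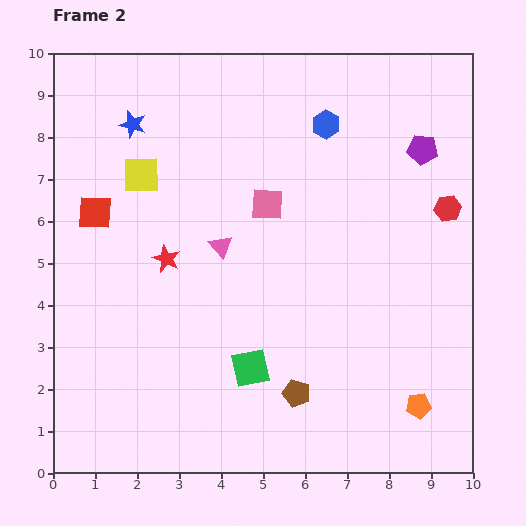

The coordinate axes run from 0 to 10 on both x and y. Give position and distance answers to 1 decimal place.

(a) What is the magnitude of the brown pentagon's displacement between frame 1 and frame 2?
3.3

The brown pentagon moved from (6.0, 5.2) to (5.8, 1.9), a distance of √(0.2² + 3.3²) ≈ 3.3.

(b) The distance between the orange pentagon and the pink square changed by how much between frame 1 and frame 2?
-2.0

Distance in frame 1: 8.0. Distance in frame 2: 6.0.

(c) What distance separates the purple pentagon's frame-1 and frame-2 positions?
3.7

The purple pentagon moved from (8.5, 4.0) to (8.8, 7.7), a distance of √(0.3² + 3.7²) ≈ 3.7.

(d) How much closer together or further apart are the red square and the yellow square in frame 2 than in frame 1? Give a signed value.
-1.4

Distance in frame 1: 2.8. Distance in frame 2: 1.4.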